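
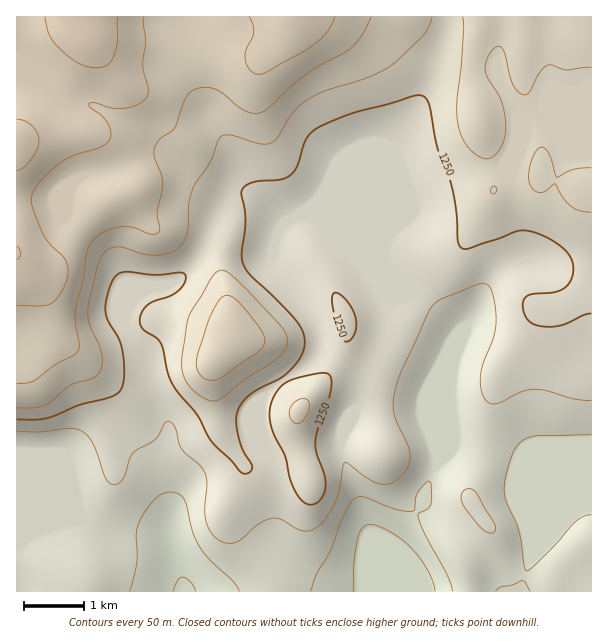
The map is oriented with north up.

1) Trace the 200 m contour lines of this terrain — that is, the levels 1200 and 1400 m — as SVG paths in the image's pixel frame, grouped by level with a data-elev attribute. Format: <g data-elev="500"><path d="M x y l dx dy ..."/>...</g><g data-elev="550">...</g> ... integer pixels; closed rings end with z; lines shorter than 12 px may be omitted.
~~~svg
<g data-elev="1200"><path d="M489 533l3 0 3-2 0-4-1-5-18-30-5-3-6 1-3 2-1 5 3 9 15 20z"/><path d="M17 431l24 1 28-4 12 3 6 4 6 9 14 36 3 3 4 2 5-2 4-4 6-20 4-6 22-13 10-17 5-1 6 7 6 20 18 16 5 9 2 11-2 28 4 16 4 6 6 5 6 3 6 0 9-3 20-17 12-5 9 1 21 12 7 0 8-4 10-11 8-13 5-15 3-23 2-3 23 17 12 5 12-1 10-8 6-9 2-10-2-10-11-24-4-12 1-15 6-20 32-69 9-7 33-13 9-3 6 3 4 8 3 15 0 12-1 12-12 30-2 12 0 15 5 11 5 3 6 0 25-13 14-2 12 2 25 8 18 2"/></g><g data-elev="1400"><path d="M17 305l24 1 9-2 7-6 8-12 3-13-1-10-4-6-15-15-6-9-10-26 0-12 9-15 19-17 14-8 27-8 9-7 1-8-3-9-6-7-12-9-1-3 4-2 17 6 13 0 14-3 9-7 2-9-5-24 3-23-3-18 1-7"/><path d="M249 17l3 6 2 9-2 6-6 12-1 10 6 11 7 3 9-2 48-28 12-12 8-15"/></g>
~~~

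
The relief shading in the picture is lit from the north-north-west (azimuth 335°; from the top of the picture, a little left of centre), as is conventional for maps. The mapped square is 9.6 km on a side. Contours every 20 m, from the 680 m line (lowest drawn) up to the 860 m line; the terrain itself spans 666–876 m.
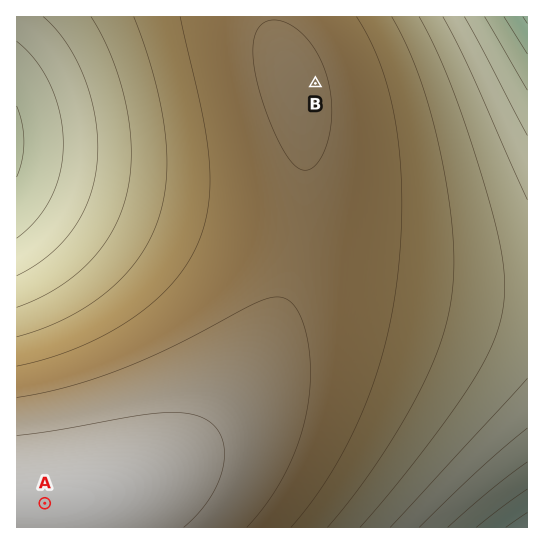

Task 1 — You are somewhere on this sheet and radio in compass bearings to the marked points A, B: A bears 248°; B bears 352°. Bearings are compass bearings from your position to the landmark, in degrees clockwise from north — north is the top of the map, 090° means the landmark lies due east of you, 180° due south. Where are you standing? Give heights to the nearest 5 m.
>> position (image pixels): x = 357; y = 377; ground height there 825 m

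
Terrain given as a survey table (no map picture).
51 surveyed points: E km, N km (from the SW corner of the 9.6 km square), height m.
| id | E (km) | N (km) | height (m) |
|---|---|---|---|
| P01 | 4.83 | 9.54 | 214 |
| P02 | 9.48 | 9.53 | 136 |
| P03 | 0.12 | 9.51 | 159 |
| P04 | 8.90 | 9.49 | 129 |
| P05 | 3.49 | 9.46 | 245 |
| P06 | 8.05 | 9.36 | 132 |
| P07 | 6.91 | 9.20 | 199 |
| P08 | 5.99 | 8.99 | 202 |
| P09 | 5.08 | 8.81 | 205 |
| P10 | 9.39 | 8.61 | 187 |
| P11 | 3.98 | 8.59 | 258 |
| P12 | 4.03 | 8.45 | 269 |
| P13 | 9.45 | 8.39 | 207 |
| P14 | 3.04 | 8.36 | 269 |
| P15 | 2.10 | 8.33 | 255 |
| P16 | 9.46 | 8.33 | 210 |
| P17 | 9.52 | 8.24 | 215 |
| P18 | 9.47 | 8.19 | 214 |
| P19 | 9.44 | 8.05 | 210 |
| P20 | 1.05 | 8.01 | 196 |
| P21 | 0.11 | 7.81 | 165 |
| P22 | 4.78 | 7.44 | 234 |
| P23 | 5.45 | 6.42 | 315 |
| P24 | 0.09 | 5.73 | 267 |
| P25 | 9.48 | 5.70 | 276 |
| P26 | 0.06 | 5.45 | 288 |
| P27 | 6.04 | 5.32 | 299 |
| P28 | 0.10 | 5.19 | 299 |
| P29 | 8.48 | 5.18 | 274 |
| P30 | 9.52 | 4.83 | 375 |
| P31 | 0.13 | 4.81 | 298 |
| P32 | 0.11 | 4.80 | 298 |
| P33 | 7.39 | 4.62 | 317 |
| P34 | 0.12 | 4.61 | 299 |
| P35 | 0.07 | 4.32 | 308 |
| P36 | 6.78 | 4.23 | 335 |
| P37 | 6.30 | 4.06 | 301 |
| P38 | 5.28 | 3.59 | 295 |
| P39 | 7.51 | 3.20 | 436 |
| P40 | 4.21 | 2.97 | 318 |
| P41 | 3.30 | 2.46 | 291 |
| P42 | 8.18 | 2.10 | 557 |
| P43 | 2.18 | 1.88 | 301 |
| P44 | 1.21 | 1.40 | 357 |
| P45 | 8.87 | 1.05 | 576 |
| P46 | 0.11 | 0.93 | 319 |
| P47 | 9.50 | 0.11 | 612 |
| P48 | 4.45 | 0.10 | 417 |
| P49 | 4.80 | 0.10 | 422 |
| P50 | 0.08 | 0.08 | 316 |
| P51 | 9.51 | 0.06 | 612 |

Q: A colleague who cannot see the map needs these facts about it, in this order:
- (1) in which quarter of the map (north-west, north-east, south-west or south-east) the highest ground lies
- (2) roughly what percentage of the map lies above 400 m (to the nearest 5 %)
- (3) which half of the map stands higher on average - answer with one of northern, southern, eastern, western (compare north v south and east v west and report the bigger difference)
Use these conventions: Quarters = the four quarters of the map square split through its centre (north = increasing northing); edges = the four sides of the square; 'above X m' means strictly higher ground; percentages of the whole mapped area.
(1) The highest point lies in the south-east quarter of the map.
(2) Roughly 20 % of the ground is higher than 400 m.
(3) The southern half stands higher on average than the northern half.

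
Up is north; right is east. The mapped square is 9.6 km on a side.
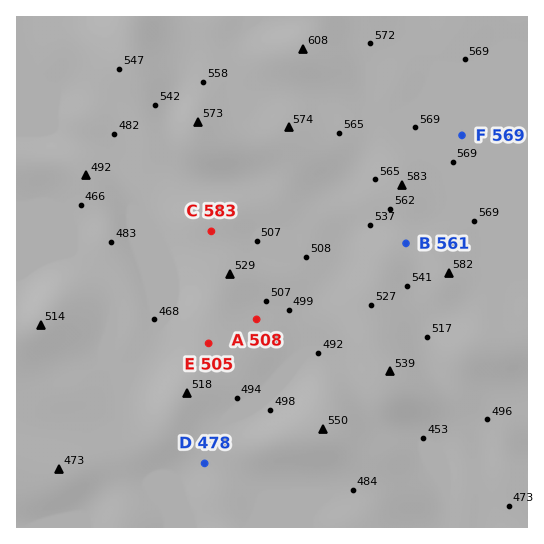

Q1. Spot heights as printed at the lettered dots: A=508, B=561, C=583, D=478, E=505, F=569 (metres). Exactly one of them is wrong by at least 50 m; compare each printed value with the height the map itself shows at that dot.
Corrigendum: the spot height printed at C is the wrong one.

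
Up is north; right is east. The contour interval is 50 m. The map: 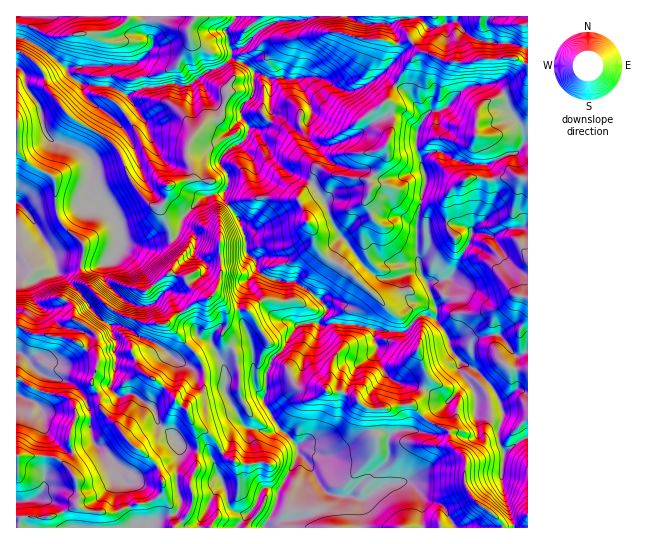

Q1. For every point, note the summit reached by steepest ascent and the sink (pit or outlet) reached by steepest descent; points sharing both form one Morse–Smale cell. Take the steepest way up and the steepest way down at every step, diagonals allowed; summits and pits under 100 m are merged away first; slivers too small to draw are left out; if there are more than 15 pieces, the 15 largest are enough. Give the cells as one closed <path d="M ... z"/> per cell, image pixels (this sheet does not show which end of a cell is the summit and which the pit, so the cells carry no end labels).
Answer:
<path d="M413 16l-176 0-12 14 7 25-9 10-17 7-19 13-21-1-7 3-13 0-17 8-18-8-24-2-10-4-8-6-6-10-16-13-22-13-8-2-1 113 11 13 22 10 6 6 1 31 5 13 23 22-3 16 17 4 8-2 7-8 8-14 9 4 21 2 22-7 6-7 5-18 18-18 23-6 3-5 0-11-8-10 1-8 9-9 9-4 6-5 5-11 7 3 11 16 3 10 10 10 26 13 8 6 10 16 11 28 34 42 11 7 12 0 10-4 1 16 7 9 24 5 1 16 11 13 5 17 10 12 13 6 14 14 11 19 3 17-4 8 0 15 6 10 23-15 0-295-5 1 0-13-15-21-3-14-11-11-21 1-8 3-12 10-6 9-8 4-8 0-6 6-20-26-11-6-13-11 11-11 5-10 0-14-8-14 10-6 11 0z"/><path d="M425 315l-6 1-16 16-22-1-20-6-23-2-12 2-9-2-16 1-6 5-12 21-10 7-8 21 2 12-3 5 0 8 15 24 18 19 2 8-20 36-6 21-9 15 1 2 263-1 0-89-7 2-16 12-2-2-4-8 0-15 4-8 0-8-10-22-18-20-13-6-6-6-5-8-3-12-4-7-9-11z"/><path d="M94 312l-10 13 13 12 0 19-27-17-35-4-14-8-5 0 0 24 9 5 4 7 12 11-2 13-8 13-15-5 0 132 221 1 16-19 10-21 4-1 11 4 2-2 17-31 0-12-16-17-7 3-9 0-23-7-10 9-4 13-15 13-4-7-26-5-10-13-14-10-6-18-22-14-13 3-7-7 5-26 0-22-4-7-1-9-8-4z"/><path d="M223 192l-21 5-18 18-7 20-7 6-19 6-21-2-9-4-8 14-7 8-8 2-16-4 1 20 14 16-18 10-4 4-2 7 12 6 9-12 12 11 17 4 12 8 18 6 22 19 19 9 27-5 4 7 0 23 16 29 6 5 27 4 6-3-16-26 0-8 3-5 0-19 6-14 10-7 12-21 6-5 17 0 9-13 0-4-16-15-14-9-23-3-12-5-5-5-1-9-9-8-2-16-4-14-17-24z"/><path d="M251 128l-12 16-9 4-9 9-1 8 8 10 0 11-4 7 0 6 17 24 4 14 2 16 9 8 1 9 5 5 12 5 20 1 25 18 8 8 0 4-8 11 2 3 17-2 23 2 20 6 22 1 16-16 6-1 10 4 1-12-2-3-20-3-9-7-3-18-21 3-11-7-10-10-24-32-11-28-10-16-8-6-26-13-10-10-3-10-11-16z"/><path d="M235 16l-218 0-1 21 9 2 22 13 16 13 6 10 8 6 10 4 24 2 18 8 17-8 13 0 7-3 21 1 19-13 17-7 9-10-7-25 8-8z"/><path d="M417 16l-7 3-11 0-10 6 8 14 0 14-5 10-11 11 13 11 9 4 22 28 6-6 8 0 8-4 6-9 12-10 8-3 21-1 11 11 3 14 11 13 4 8 1 12 2 1 2-2 0-92-18-6-17 0-19-4-7-4-12-14-24 7-4-1z"/><path d="M119 325l-8 1 5 15 0 22-5 26 7 7 13-3 22 14 6 18 14 10 10 13 26 5 4 7 10-8 6-7 3-11 11-9-19-35 0-23-3-3-4 0-16 5-7 0-19-9-22-19-12-4z"/><path d="M17 151l-1 116 15 14 4 0 8-5 10-1 3-4-2-15 27 5 3-8 0-8-23-22-4-8-2-36-6-6-22-10z"/><path d="M65 257l-10 0 1 14-3 4-10 1-12 7-2 6 6 13 11 7 13 16 12 4 10 0 3-4-10-6-1-5 6-7 18-12-14-14-2-19z"/><path d="M17 268l-1 58 19 9 35 4 27 17 0-19-12-12-4 4-10 0-12-4-13-16-11-7-6-13 0-4 4-3z"/><path d="M527 16l-110 1 14 11 24-7 12 14 7 4 19 4 17 0 17 5z"/><path d="M267 487l-6 3-5 15-19 21 1 2 26-1 9-16 6-18-2-4z"/><path d="M18 352l-2 1 0 41 15 6 8-13 2-13-12-11-4-7z"/>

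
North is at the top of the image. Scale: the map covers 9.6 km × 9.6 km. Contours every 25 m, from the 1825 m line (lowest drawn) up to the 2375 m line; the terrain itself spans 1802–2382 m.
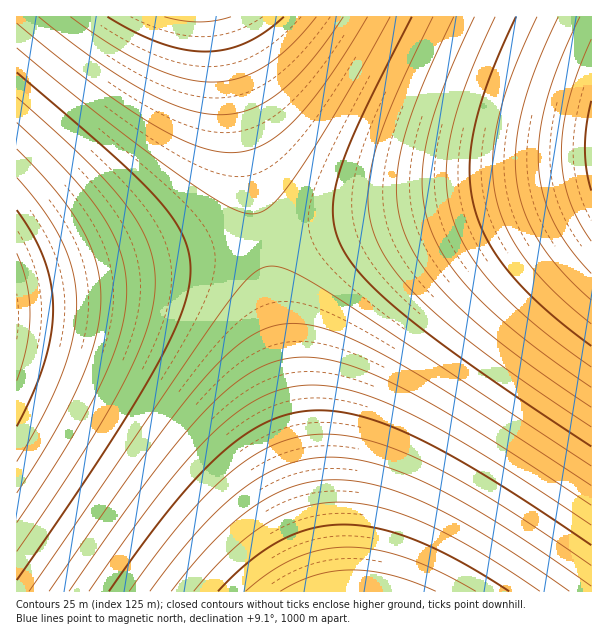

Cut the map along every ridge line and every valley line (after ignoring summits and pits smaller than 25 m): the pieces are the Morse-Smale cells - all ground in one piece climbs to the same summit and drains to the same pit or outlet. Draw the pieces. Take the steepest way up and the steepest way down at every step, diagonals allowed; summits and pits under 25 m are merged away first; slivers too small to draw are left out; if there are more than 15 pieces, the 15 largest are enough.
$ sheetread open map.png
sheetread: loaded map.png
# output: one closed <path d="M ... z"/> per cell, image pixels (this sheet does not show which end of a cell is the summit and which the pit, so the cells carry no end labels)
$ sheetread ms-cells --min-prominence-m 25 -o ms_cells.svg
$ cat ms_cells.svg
<path d="M591 175l-329 65 63 326 7 26 260-1z"/><path d="M261 241l-183 35-60 12-2 2 1 302 314-1z"/><path d="M591 16l-373 0 42 221 3 3 6 0 322-65z"/><path d="M216 16l-200 1 1 272 245-49-42-216z"/>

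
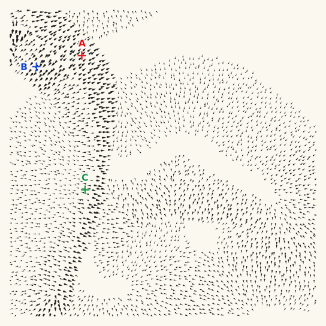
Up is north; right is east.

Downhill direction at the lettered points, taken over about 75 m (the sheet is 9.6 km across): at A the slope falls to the NE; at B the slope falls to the SW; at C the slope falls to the W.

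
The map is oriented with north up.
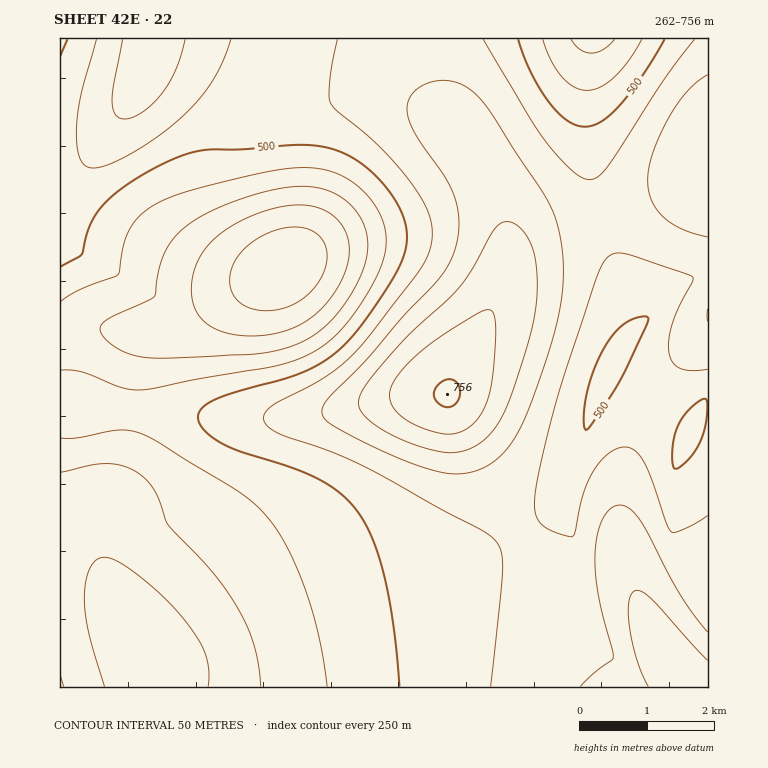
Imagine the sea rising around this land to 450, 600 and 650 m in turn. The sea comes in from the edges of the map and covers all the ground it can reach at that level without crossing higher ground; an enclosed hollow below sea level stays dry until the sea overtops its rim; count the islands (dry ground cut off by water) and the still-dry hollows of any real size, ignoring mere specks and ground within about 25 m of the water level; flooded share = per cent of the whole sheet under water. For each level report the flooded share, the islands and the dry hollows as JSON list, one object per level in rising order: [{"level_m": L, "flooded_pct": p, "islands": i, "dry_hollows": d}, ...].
[{"level_m": 450, "flooded_pct": 26, "islands": 0, "dry_hollows": 0}, {"level_m": 600, "flooded_pct": 82, "islands": 1, "dry_hollows": 0}, {"level_m": 650, "flooded_pct": 93, "islands": 1, "dry_hollows": 0}]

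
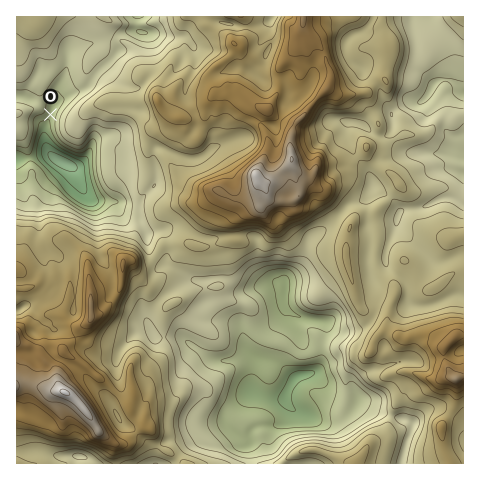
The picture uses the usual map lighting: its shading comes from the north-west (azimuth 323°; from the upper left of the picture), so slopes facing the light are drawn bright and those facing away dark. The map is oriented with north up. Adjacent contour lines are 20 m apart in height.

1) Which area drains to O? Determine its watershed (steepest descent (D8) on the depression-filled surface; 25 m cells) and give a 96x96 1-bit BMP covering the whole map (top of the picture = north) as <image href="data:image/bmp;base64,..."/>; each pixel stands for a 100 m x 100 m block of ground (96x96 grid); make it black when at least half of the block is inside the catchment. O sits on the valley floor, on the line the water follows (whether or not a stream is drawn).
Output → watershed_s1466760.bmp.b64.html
<image width="96" height="96" href="data:image/bmp;base64,Qk2+BAAAAAAAAD4AAAAoAAAAYAAAAGAAAAABAAEAAAAAAIAEAAATCwAAEwsAAAIAAAAAAAAA////AAAAAAAAAAAAAAAAAAAAAAAAAAAAAAAAAAAAAAAAAAAAAAAAAAAAAAAAAAAAAAAAAAAAAAAAAAAAAAAAAAAAAAAAAAAAAAAAAAAAAAAAAAAAAAAAAAAAAAAAAAAAAAAAAAAAAAAAAAAAAAAAAAAAAAAAAAAAAAAAAAAAAAAAAAAAAAAAAAAAAAAAAAAAAAAAAAAAAAAAAAAAAAAAAAAAAAAAAAAAAAAAAAAAAAAAAAAAAAAAAAAAAAAAAAAAAAAAAAAAAAAAAAAAAAAAAAAAAAAAAAAAAAAAAAAAAAAAAAAAAAAAAAAAAAAAAAAAAAAAAAAAAAAAAAAAAAAAAAAAAAAAAAAAAAAAAAAAAAAAAAAAAAAAAAAAAAAAAAAAAAAAAAAAAAAAAAAAAAAAAAAAAAAAAAAAAAAAAAAAAAAAAAAAAAAAAAAAAAAAAAAAAAAAAAAAAAAAAAAAAAAAAAAAAAAAAAAAAAAAAAAAAAAAAAAAAAAAAAAAAAAAAAAAAAAAAAAAAAAAAAAAAAAAAAAAAAAAAAAAAAAAAAAAAAAAAAAAAAAAAAAAAAAAAAAAAAAAAAAAAAAAAAAAAAAAAAAAAAAAAAAAAAAAAAAAAAAAAAAAAAAAAAAAAAAAAAAAAAAAAAAAAAAAAAAAAAAAAAAAAAAAAAAAAAAAAAAAAAAAAAAAAAAAAAAAAAAAAAAAAAAAAAAAAAAAAAAAAAAAAAAAAAAAAAAAAAAAAAAAAAAAAAAAAAAAAAAAAAAAAAAAAAAAAAAAAAAAAAAAAAAAAAAAAAAAAAAAAAAAAAAAAAAAAAAAAAAAAAAAAAAAAAAAAAAAAAAAAAAAAAAAAAAAAAAAAAAAAAAAAAAAAAAAAAAAAAAAAAAAAAAAAAAAAAAAAAAAAAAAAAAAAAAAAAAAAAAAAAAAAAAAAAAAAAAAAAAAAAAAAAAAAAAAAAAAAAAAAAAAAAAAAAAAAAAAAAAAAAAAAAAAAAAAAAAAAAAAAAAAAAAAAAAAAAAAAAAAAAAAAAAAAAAAAAAAAAAAAAAAAAAAAAAAAAAAAAAAAAAAAAAAAAAAAAAAAAAAAAAAAAAAAAAAAAAAAAAAAAAAAAAAAAAAAAAAAAAAAAAAAAAAAAAAAAAAAAAAAAAAAAAAAAAAAAAAAAAAAAAAAAAAAAAAAAAAAAAAAAAAAAAAAAAAAAAAPAAAAAAAAAAAAAAD/gAAAAAAAAAAAAAH/wAAAAAAAAAAAAAH/8AAAAAAAAAAAAAH///8AAAAAAAAAAAH///8AAAAAAAAAAAH///+AAAAAAAAAAAH///8AAAAAAAAAAAf///8AAAAAAAAAAA////wAAAAAAAAAAB////gAAAAAAAAAAB////AAAAAAAAAAAB////AAAAAAAAAAAB////AAAAAAAAAAAB///+AAAAAAAAAAAB///+AAAAAAAAAAAB///4AAAAAAAAAAAB///AAAAAAAAAAAAA///AAAAAAAAAAAAAf//AAAAAAAAAAAAAP//AAAAAAAAAAAAAP/+AAAAAAAAAAAAA="/>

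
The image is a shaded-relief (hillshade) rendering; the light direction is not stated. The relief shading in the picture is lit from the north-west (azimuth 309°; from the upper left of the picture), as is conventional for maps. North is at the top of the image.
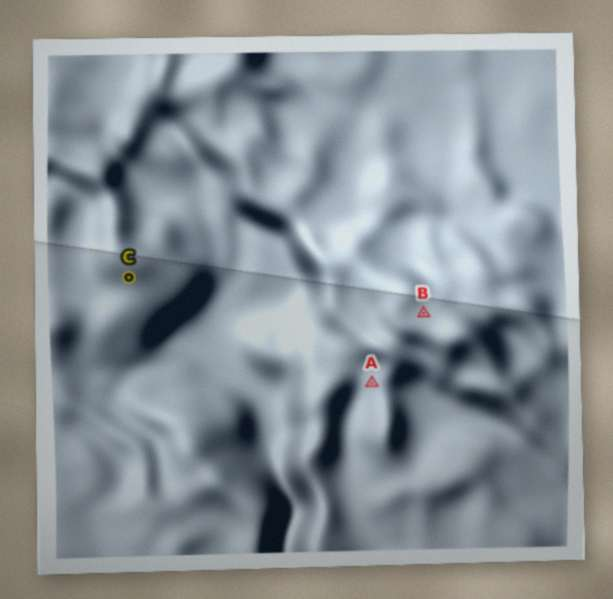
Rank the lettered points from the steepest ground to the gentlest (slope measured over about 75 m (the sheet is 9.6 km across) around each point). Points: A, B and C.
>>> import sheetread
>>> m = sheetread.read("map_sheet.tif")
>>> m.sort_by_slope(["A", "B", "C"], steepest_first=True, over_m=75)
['A', 'C', 'B']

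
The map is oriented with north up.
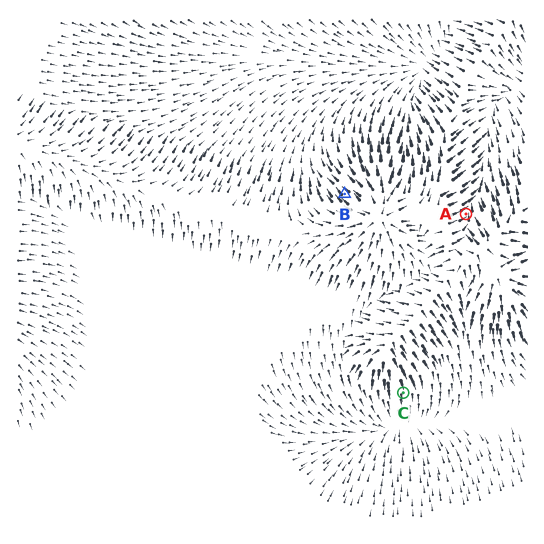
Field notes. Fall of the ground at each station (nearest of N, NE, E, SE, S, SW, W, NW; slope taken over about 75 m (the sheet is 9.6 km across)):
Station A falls NE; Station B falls NW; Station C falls S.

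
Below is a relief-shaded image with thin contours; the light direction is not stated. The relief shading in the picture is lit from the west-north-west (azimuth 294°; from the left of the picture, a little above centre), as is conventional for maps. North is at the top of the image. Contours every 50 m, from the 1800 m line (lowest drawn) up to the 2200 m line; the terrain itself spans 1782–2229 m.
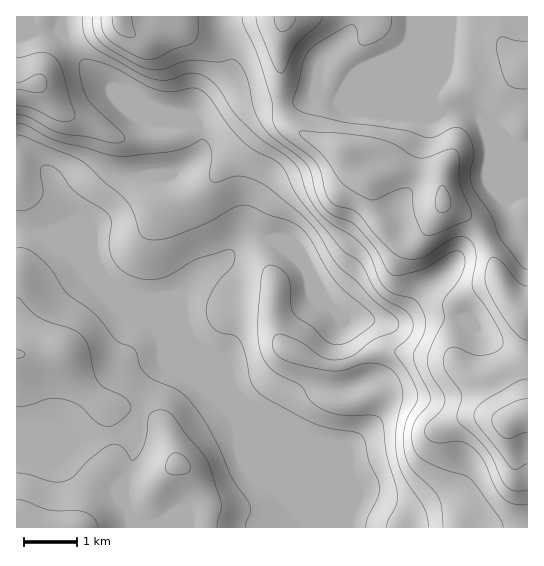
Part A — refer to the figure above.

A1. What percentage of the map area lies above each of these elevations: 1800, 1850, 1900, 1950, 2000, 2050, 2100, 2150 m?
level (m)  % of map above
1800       85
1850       69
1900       52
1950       44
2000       38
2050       32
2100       16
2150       6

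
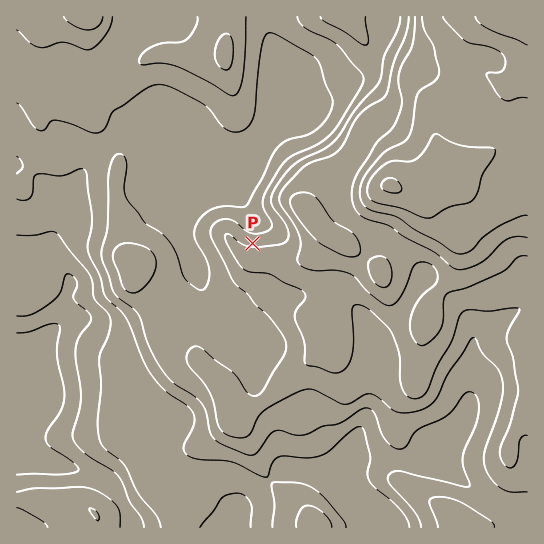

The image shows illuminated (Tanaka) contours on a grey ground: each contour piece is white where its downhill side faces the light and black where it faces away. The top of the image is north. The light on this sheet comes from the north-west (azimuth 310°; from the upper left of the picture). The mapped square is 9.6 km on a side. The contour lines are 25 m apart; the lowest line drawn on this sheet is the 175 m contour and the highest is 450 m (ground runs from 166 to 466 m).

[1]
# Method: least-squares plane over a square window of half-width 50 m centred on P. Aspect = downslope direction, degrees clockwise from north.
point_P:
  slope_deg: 6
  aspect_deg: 6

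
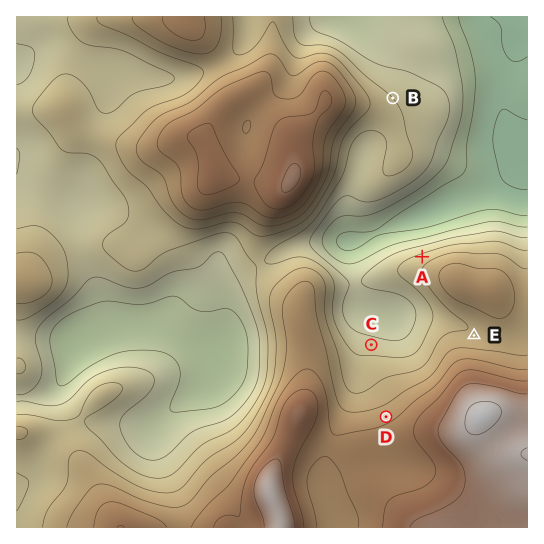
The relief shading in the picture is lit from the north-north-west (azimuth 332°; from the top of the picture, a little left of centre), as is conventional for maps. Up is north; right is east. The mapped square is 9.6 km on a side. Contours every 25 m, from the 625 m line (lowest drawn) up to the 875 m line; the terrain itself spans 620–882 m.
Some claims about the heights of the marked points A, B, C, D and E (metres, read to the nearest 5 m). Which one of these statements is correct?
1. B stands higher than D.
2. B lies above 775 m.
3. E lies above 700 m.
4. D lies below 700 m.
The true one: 3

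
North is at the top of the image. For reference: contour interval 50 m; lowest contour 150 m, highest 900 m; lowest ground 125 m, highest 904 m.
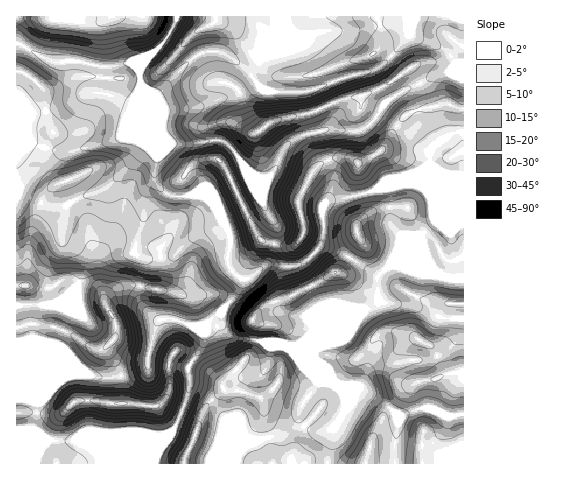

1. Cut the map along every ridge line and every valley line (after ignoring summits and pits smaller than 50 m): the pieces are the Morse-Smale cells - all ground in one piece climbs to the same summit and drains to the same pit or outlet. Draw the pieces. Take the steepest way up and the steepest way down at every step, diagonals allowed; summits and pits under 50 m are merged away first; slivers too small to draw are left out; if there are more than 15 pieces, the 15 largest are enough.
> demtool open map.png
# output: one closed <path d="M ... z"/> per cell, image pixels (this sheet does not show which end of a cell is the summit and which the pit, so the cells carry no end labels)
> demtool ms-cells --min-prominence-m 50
<path d="M17 43l0 149 30 13 19 1 15-9 22-7 20-18 21-25-2-9 1-18 13 32 1 9-3 19-8 14-3 28-8 23 0 8 9 7 0 11-4 17 1 12 6 11 10 8 18 0 18 7 14-2 12-10 16-19 8-17 8-1 16-13 7-15 2-22-14-25-10-28-10-9-8-14-12-10-8-1-22 4-14 0-7-1-7-6-24-57 0-12 5-10-37 9-34-7-15 3-10-3z"/><path d="M463 186l-41 1 6 5 3 7 1 12 4 10-44 43-12 9-2 4 0 22-6 6-59 26-15 14-14 1 11 8 13 18 14 6-8-1 3 4 0 3-17 26 1 11 6 7 8 3 8 0 9-3 6-7 8-15-1-8-5-8-17-11 18 7 15 1 23 13 21 16 20-8 11 0 16 8 17-3z"/><path d="M463 66l-14 6-12 2-44 22-11 10-9 16-12 8-12 2-22-3-34 11-10 10-8 19-8 9-7 0-8-4 10 28 14 25-2 22-8 17 34-2 19-16 5-16-1-25 6-7 33-6 15-5 27-6 13 1 3 2 44 0z"/><path d="M143 120l-1 18 2 9-7 10-31 31-25 9-15 9-3 33 17 16 2 5-1 16-3 10-18 16-24 5-4 13 0 20-16 38 1 18 54-22 41 4 18-4 18-7 0-10 7-29 6-8-9-4-10-12-2-16 4-17 0-11-9-7 1-12 7-19 1-23 3-9 7-10 3-19-1-9z"/><path d="M175 319l-17 2-10 36 0 10-4 3-32 8-41-4-54 22-1 67 138 1 1-8 8-18 13-12 9-22 5-19-1-18 13-19 4-19 0-5-13 2z"/><path d="M410 34l-31 33-46 14-22 10-40 1-9-4-7-6-21 13-16 4-18 8-35 3-13-18-9-3 19 44 9 10 21 1 22-4 8 1 12 10 8 14 9 9 9 4 7 0 8-9 8-19 10-10 34-11 22 3 12-2 12-8 9-16 11-10 44-22 12-2 15-6-1-2-7 0-12-15-25-10z"/><path d="M463 16l-184 0 3 23-8 10-10 3-18 13-5 0-20-13-18 0-10 6-35 36-3 1 8 14 5 1 32-3 18-8 16-4 21-13 7 6 9 4 40-1 22-10 46-14 31-33 9 5 25 10 12 15 7 0z"/><path d="M221 312l-15 13-4 23-13 19 1 18-5 19-9 22-13 12-5 9-3 9 0 8 81 0 4-12 11-10 15-5 17-1 7-5 7-8 1-10 5-10 14-19-3-8-11-9-15-20-10-4-36-4-13-5-6-7z"/><path d="M411 183l-13 1-36 10-35 8-4 5 1 25-5 14 17 4 40 25 3 0 57-54-4-10 0-9-4-10-4-4z"/><path d="M176 16l-159 0-1 26 37 20 21-2 23 6 19 0 27-7 11-7 15-17 8-16z"/><path d="M325 247l-5 0-20 17-31 0-16 12 15 11 9 21 4 4 25 5 5 6 2 8 49-20 10-6 6-6 0-24-28-17z"/><path d="M278 16l-100 0-15 27-21 20-2 5 2 19 16 7 35-36 10-6 13-1 8 2 17 12 10-2 13-11 10-3 7-7 1-11z"/><path d="M17 189l-1 116 39-1 23-18 4-16-2-15-17-16 3-32-14-1-12-3-20-9z"/><path d="M333 382l-2 1 12 10 3 13-13 24-5 33 67 1-1-16 5-25-3-9-17-14-14-8-12-6-12 0z"/><path d="M255 276l-13 3-4 13-17 20 3 17 12 9 16 1 12 4 14 0 16 3 10-4 8-10 0-6-4-7-27-7-4-4-9-21z"/>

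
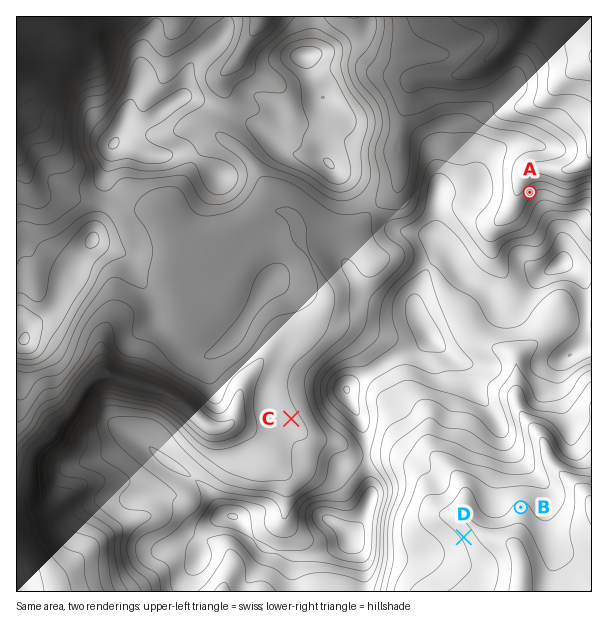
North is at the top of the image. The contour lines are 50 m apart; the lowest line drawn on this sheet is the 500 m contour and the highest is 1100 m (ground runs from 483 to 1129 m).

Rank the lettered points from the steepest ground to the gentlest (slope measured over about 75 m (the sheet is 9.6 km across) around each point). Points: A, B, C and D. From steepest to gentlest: A D B C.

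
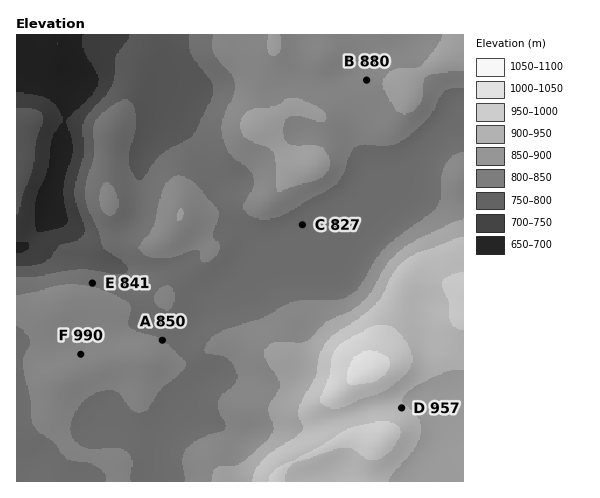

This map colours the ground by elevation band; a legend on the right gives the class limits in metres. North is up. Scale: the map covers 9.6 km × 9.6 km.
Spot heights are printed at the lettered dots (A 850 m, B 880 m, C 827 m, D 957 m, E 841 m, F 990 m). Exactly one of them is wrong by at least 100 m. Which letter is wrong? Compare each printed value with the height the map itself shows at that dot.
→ F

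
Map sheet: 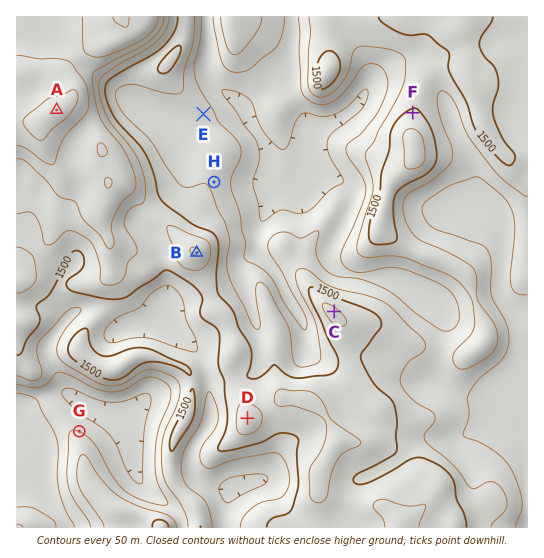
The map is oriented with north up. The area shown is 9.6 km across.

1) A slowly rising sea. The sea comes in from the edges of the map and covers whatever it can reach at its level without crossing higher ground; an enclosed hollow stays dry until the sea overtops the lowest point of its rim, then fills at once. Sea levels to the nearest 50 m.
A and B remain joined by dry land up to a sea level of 1550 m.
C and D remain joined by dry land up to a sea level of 1500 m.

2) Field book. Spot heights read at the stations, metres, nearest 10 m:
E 1420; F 1510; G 1400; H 1440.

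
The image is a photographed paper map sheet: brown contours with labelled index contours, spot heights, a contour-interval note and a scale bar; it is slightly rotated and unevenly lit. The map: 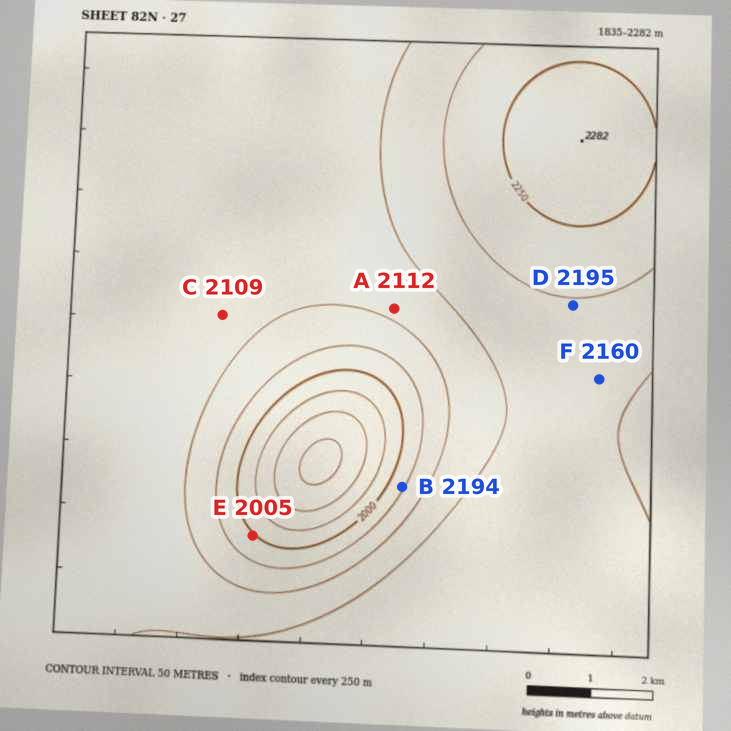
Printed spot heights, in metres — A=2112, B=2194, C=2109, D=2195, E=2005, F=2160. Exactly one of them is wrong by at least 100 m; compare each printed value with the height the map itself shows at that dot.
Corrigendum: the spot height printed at B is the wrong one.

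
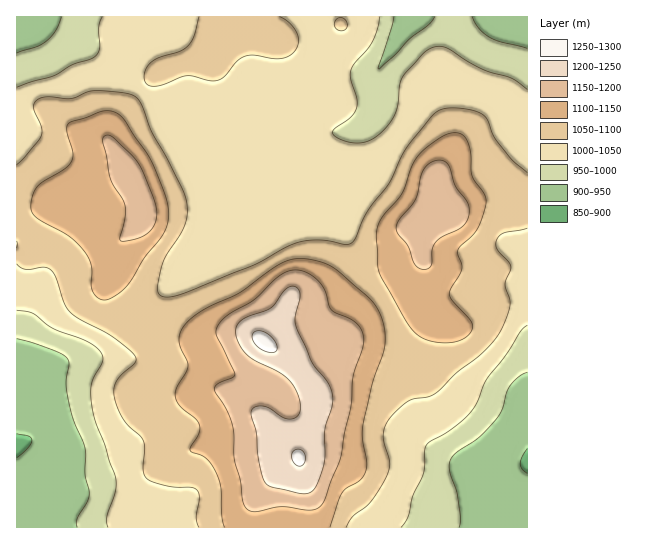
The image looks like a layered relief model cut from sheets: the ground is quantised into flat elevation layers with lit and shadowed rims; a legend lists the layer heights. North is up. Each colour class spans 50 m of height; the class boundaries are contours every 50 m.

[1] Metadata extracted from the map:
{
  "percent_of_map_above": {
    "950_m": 91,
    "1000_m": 82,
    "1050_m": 50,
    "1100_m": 27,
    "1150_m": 13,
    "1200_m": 4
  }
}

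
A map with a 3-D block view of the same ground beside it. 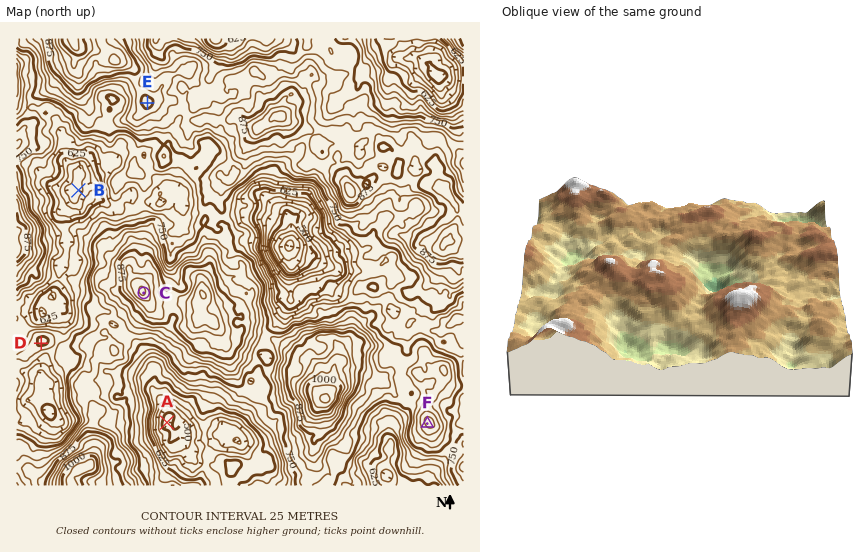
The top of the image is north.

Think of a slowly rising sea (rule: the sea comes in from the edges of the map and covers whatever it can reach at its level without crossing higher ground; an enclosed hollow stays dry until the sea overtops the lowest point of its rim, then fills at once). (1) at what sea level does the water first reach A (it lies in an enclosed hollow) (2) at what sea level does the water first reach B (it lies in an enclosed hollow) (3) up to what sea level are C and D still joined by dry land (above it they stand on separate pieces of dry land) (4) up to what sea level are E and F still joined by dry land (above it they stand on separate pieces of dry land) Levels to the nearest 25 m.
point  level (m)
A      600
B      675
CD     725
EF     750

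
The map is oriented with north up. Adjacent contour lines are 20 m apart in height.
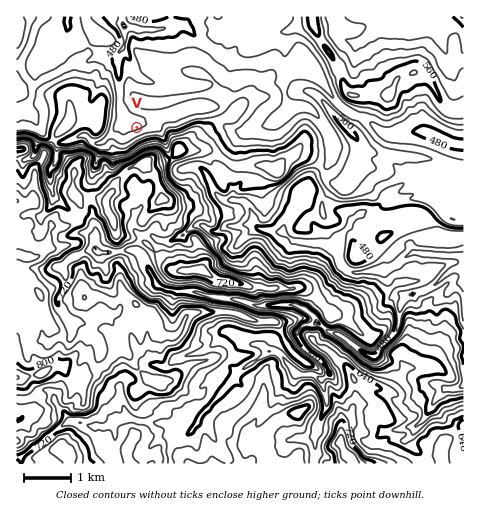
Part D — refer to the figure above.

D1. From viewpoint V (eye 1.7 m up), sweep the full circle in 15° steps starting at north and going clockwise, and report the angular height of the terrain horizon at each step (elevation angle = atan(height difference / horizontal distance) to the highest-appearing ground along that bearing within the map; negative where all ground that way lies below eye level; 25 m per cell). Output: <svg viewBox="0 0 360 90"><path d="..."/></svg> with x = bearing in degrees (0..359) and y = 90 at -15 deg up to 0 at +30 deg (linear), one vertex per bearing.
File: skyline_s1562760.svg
<svg viewBox="0 0 360 90"><path d="M0 54l15-1 15 1 15 1 15 3 15-1 15-5 15-7 15-3 15-8 15-11 15-3 15 4 15 6 15 9 15 3 15-1 15 7 15 1 15 0 15 1 15 3 15 5 15-1"/></svg>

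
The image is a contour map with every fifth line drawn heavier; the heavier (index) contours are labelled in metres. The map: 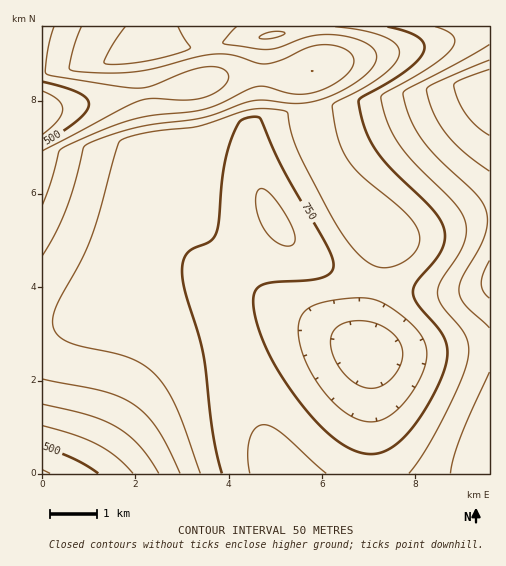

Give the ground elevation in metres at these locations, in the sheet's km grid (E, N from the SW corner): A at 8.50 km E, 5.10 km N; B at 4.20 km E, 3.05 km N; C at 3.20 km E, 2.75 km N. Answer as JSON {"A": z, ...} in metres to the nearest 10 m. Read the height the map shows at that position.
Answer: {"A": 740, "B": 760, "C": 740}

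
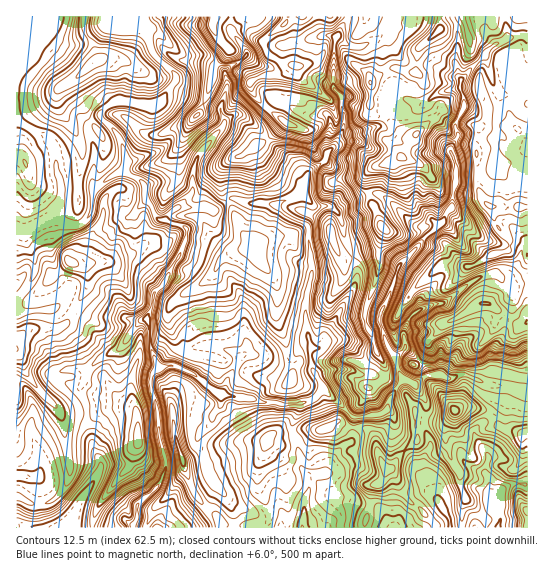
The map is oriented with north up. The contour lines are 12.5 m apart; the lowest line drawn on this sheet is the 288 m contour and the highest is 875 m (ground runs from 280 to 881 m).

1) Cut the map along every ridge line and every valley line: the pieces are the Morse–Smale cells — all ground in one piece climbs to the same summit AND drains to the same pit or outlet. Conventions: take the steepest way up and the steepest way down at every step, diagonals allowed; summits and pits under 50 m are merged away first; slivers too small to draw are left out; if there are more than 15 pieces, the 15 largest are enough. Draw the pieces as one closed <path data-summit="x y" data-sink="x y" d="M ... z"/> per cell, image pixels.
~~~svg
<path data-summit="439 30" data-sink="133 526" d="M527 16l-178 0-13 21-3 20 0 30 8 10 3 29-5 13-10 13 2-3-3-6 3-22-3-6-18 1-32-16-5 1-19 19-5 0-8-5-7 0-10 7-4-13 7-19-2-19 22-16-2-6-13-18 19-10 3-5-113 1 12 37 22 20 1 7-19 23-12 1-18-4-10 0-11 6-7 10-11 8 0 8 7 17 0 37 16-11 14-5 19 14 1 13 13 21 24 6 5 4 0 8-7 18-16 28-9 10-3 14-5 11 4 16 0 13 8 19-7 8-1 15 6 18 2 27 6 24 0 12-5 13-23 22 0 13-4 7 1 3 365-1 1-10-9-22-2-17-6-6-10-4-8-7-7 2-21 15-1 19-4-15-8-13 0-11 7-12-8-23 4-18-12-20 15-10 11 0 6 4 19-4 20 9 25 3 17 4z"/><path data-summit="70 262" data-sink="133 526" d="M125 171l-14 5-18 14-1 19-9 14-12 2-20-6-24 12-11-1 0 245 21 2 2 2 0 28 4 16 3 5 23-1 10-24 16-22 6-15-14-39 0-21-7-15 5-18 14-14 20-10 16-22 7-7 5-1 5-12 1-12 14-16 2-8 11-16 7-18 0-8-5-4-21-5-6-5-4-10-6-7-1-13z"/><path data-summit="93 63" data-sink="133 526" d="M141 16l-125 1 0 102 33 20 4 7 3 24 6 17 29-2 4 2 0-37-7-17 0-8 11-8 7-10 11-6 10 0 18 4 12-1 19-23-1-7-22-20z"/><path data-summit="138 438" data-sink="133 526" d="M146 320l-4 0-7 7-16 22-20 10-14 14-5 18 7 15 0 21 14 39-6 15-16 22-9 25 63 0 4-10 0-13 16-14 11-17 1-16-6-24-2-27-6-18 1-15 7-8-8-19-2-21z"/><path data-summit="302 17" data-sink="133 526" d="M347 16l-92 0-4 5-16 7-3 5 13 16 2 6-22 16 2 19-7 19 4 13 10-7 7 0 8 5 5 0 19-19 5-1 32 16 17-1 4 6-3 22 3 6 8-10 5-13-3-29-8-10 0-30 3-20 11-16z"/><path data-summit="454 410" data-sink="133 526" d="M466 375l-7 0-8 4-10-4-11 0-15 10 12 20-4 18 8 23-7 12 0 11 8 13 5 15 0-19 21-15 7-2 8 7 10 4 6 6 2 17 3 6 9-13 8-4 17-1 0-90-10-5-32-4z"/><path data-summit="527 511" data-sink="133 526" d="M527 484l-16 0-8 4-7 9-1 8 5 12-1 11 29-1z"/><path data-summit="439 30" data-sink="133 526" d="M26 476l-10 1 0 50 29 1-6-21 0-28z"/>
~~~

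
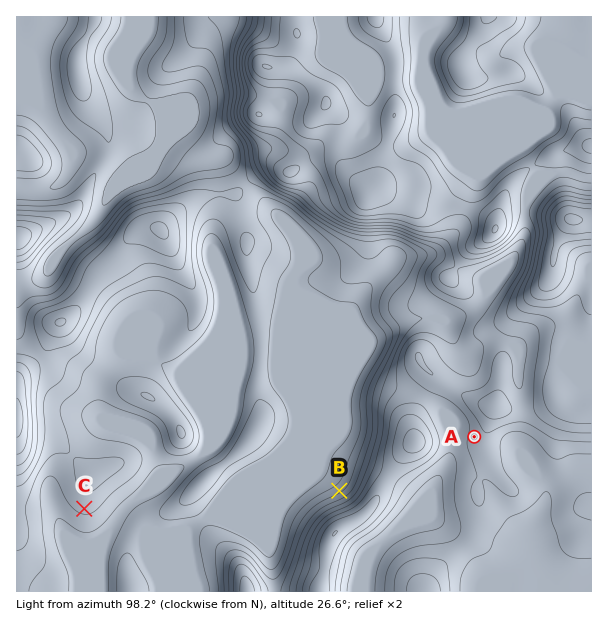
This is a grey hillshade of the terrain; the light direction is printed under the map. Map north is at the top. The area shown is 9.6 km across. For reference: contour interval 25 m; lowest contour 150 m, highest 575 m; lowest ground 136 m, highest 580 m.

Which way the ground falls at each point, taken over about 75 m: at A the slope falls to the W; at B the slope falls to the NW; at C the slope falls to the S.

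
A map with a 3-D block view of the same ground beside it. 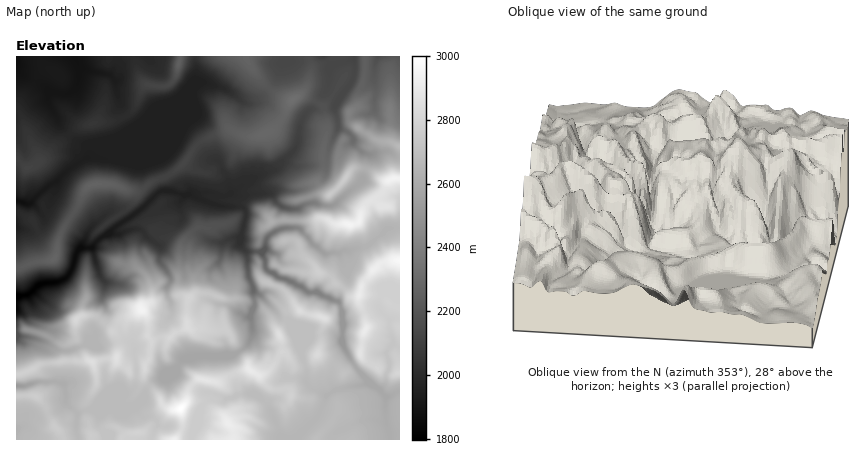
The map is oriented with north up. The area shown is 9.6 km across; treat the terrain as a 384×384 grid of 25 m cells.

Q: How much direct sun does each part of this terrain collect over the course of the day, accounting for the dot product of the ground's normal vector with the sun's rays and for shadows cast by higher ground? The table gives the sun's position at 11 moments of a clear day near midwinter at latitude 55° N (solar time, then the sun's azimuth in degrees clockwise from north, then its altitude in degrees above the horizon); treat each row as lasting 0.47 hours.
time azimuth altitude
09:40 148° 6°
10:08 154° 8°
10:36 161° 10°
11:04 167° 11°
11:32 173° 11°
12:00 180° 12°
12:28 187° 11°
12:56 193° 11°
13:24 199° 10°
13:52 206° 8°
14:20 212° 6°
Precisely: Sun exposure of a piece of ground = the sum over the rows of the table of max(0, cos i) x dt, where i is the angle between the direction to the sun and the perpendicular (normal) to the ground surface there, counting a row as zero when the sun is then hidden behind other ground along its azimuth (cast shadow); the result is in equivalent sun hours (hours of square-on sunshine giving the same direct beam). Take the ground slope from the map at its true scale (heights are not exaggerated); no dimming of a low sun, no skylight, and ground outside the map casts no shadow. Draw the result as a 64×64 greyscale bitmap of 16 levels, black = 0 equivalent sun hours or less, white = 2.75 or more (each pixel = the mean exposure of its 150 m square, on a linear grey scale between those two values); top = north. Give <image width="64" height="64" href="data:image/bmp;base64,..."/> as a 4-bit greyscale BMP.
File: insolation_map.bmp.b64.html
<image width="64" height="64" href="data:image/bmp;base64,Qk12CAAAAAAAAHYAAAAoAAAAQAAAAEAAAAABAAQAAAAAAAAIAAATCwAAEwsAABAAAAAAAAAAAAAAABEREQAiIiIAMzMzAERERABVVVUAZmZmAHd3dwCIiIgAmZmZAKqqqgC7u7sAzMzMAN3d3QDu7u4A////ADREVnYzVlRFM2iHQgAEVCIREkRVNFVVVDJFRDREREREM0VphDNEEFdyESNBAAN1IQJoZ2NYdnZlQiVlQzRERFV1VDQwJEQhIxAAACIQBXVCNoYhFZY1d2ZUM1ZlQzNEVVVUUwE0MxIQAAAABGi+lUREQRJlETZ3dmVDRWZVVVRVVVZ0EQFBFDIiERJIz/+nREMQERJEV5h2ZlRFVUVVRFV3ioQyFGhkREREMjdhE6pjEAABIzR4aoh3ZERERERERd3cZEQzNIVURFZUVhAAJVQQAAAAFGRIqXdjMzRFVUMjREI1VUQzilVVRWRiAAABIjIhAAFJ3IRSETUhIzRDFmIAAAEiREM6hVVlZzAAAAV639dEV72EQiMkZ3UxABBZuXEAABRUQ0dph5maEAAABO/IVXjP+kEAE0ZmabuVJ/zv/9uYmZh2h2iq2opQAAABIAAVrP+qpzRmZ2ZnmVGf+78Dioirqqu3af6FWGEAAAAAAAAnpAFpiJh5l2UjGf+oEgACet///8eouSNTdDIAAAAAAAAAABeJU3zZYwBP1RMyAAAAASIjEUZVIzFUlAAAAAAAAAAAFJcjacliAJ1BAlQAAAAAAAAAAAI0M1eVIQAAAAAAAAACYxQyNCECdVVUMgAAAAAAAAAAADRUaHulIQA0MzAAACVBJCAEMAVCZnczAAAAABVAAANDRXlXesq+/qd5QAAAKYM0MQIzBEeXZmcyAAAAFzEAKIZlRTERj/2ImrcQAAAmIkQzM1cmaLhmeDIAAABapiNSNod1YgAEhVVEUgAAAVETRENbthIRaGZ2EAAAAFm8qVA3neuFIAIzIzIxAAACEANXrv/EJDMBNEIAAAAAAEmVABN8/nUxExEjMSEAAAQQJs/8gzMndAEkZQAAAAAAAAAAEjaGaFEjMyIxAQEAIwAlhRAAAkenIkZ3IAAAAAAAAAAiIRF4QDVVIAAWh1AQFCYwAAAAXLhUVlQAAAAAAAAAAAAAAAERp1dUe6VlIAAxZQAAAANpm6hUNHIAAAAAAAAAAAAAAAARAUQgAAAAESeBAAAASXAUVERFhBAAAAAAAAAAAAAAAAAAAAAAAACP+BAAAAKJMBNmVVWFMQAAAAAAAAAAAAAAAAAAAAAAAYQQAAAq2lEAAIy5ioZTIAAAAAAAAAAAAAAAAAAAAAACIAADeqmoIAAATe3eRWVDEAAAAAAAAAAAAAAAAAAAAAAAAUQgJBABEREkm/4BJEVAAAAAAAAAAAAAAAAAAAAAAAABAjaCAAESEhAnmgAAACEAAAAAAAAAAAAAAAAAAAAAAAAXhiAAABERAAAQAAAAIQAAAAAAAAAAAAAAAAAAAAAAAVIzAAE0MiEAAAAAAAAhAAAAAAAAAAAAAAAAAAAAABAc+WMAFpmXVBAAAAAAABEAAAAAAAAAAAAAAAAAAAABMAEjIAK5ze6nMQAAAAAAASAAAAAAAAAAAAAAAAAAAAKZEAAAKrvv//5SEAAyEAABMhAAAAAAAAAAAAAAAAAAATjEAABrzu7+/3QRAlMwAAATIQAAAAAAAAAAAAAAABAAAjQxFHjKMBAWl2VVQQAAABIyEAAAAAAAAAAAAAAAAAAiAAAAAAAAAAOa//wQACAAEkMxAAAAAAAAAAAAAAAAARAAAAAAAAAAAFvMyQABIRESVUMgAAAAAAAAAAAAAAAAAAAAAAAAAAAANzEVdTECESJHdlVFMRAAAAAAAAAAAAAAAAAAAAEQAAACVUaHdiAREjaamZdCEQAAAAAAAAAAAAAAAAAAAAEAAAAXuoiHcxERATZVMQAAEAAAAAAAEAAAAAAAAAAAATAAADzumZl3UhAAAAAAAAAAEQAAARERERAAAAAAAAAAIwAAMliImHdUIAAAAAAAAAAAEREhERIhEAAAAAAAAAACEAAAAHNGd2VCAAAAAAAAAAADQhERIyIhEAAAAAAAAAAQAAAAQBNFZVMQAAAAAAAAAABEIiIkVUQyEAAAAAAAAAAAAAARIhIzIiEAAAAAAAAAABREREVXdlQxAAAAAAAAAAAAAQMxETQzIRAAAAAAAAAAAlVmd2h3ZlMQAAAAAAAAAAATJDEQEjMiEAAAAAEREQAANniHd3iId0AAABAAEAADIRBEIREAJFUyEAAREREREAABR3d2RFZmUgABEQAAATIAAEMiEAAleIdTIREiIiIRAAADVTEAE0RDEBIRAAF2AAAAMhEhETM0V3dlMyMzMiIQAARCAAABI0QhEhEAJCAAAABBEREjMgACIiRnVEMzMiEAJSEAABESRUMRAAAxAAAAAUERETUgAAEiETeFREMzIhFDEAAAEBJGVCAAADIAAAASIiESQhABEiMyNZdUREMzNFEAAAAAFFaGVDEAAAAAABISIzMgARIiIyNViodlRERVEAAAJERERGhkEBAAAAAAARIjMyIiIiIzJEV77/x0REEAAAN4dkIQAjIRERAAAAABESNEVlQzMzIkRWrN7+dEMQAAWZiHIAAAIiIiIAAAAAEhNFVmVEMzISNEQhAD3GRDMjiqiHQQAAABIiIhAAAAESNEVVVEQyABZkQQAAGbhWd5zKmIUhEAAAESIhERAAARNERVQzNERXhmUwAAAou4et3LqYYhIhAAARIiERIQARFEREMyM0Vnh2VTEAACSIit3cqYcxIzIhEREjIREyABEkVEQzM0RVVVVVIQEiMld4mYd2ZDRUQzMzEAIzEkMQAB"/>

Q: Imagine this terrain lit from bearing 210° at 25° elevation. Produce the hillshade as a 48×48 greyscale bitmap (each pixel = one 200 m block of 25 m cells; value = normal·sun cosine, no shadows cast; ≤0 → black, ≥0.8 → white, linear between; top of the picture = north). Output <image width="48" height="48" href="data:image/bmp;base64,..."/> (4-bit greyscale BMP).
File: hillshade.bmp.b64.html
<image width="48" height="48" href="data:image/bmp;base64,Qk32BAAAAAAAAHYAAAAoAAAAMAAAADAAAAABAAQAAAAAAIAEAAATCwAAEwsAABAAAAAAAAAAAAAAABEREQAiIiIAMzMzAERERABVVVUAZmZmAHd3dwCIiIgAmZmZAKqqqgC7u7sAzMzMAN3d3QDu7u4A////AIiJuGeXaZZWd0A3h2iXZGiJmIeIh3d3iJiZlliWaHVVZmaYiIqWRXeJiIeIiHd3iZiZdGiGZlZmac7YeZlkRlaamIiIiHd3iZmqZWiHh3iIi92neYUkVEeqmJiIiHd3iau4ZnmZiIiIm4RFV2REM1mqmYh4d3d3iFZlZoiJmIiJpwEkV4mGVpy6h2eIdndnmXZEVomZmJmqkhREm8uYnOuHVWiIiHZ7y8upiamrmau6g1dnmGRp3sd2Z4mZqWjeznmqrLzcituZhomWAAE3ulZ5mJqZhW/8qxI0aJrIard4d6l0IiIkUhV5h6yXUu+meAAANFZRN3V4ebiIiJiIICZ5V6lkGPpmiAI1d3hDaGaJipmr3dzKIVioR4ZCLMh4iHuqh6t4m5iamIm+7bvGNIq1SIZTfLqIiblTN7uJu5malme8qYlgJauCaJmGiql3igAABJqapoq9lmaIZ3YgF8s0m821WqdWiQAAA0NCAorNhmeHZmQBacdZzakwXdhWiGM1Z0EAAmZ3RUeodVVZmYaatRAAj+h4mYRFZkMwAQAAAQinZXZXMlmqQAAH/rh4iMp1IhRAAAABEBVBIhAiAu+iAEr/+Hh4iNuphzUgB5qnQREgAAFDDPcAHv/8dWeZmrzf/YUwT//pMAVDIhJBDGA9/+2VR2e6vJvf+pZAvuu0AAZDMiEwBwT+yqYkWIeJvVaKpkcRuVIgACNDIQAABBiIqmAVZ4dFeEQ1dCcVcwAAADVTEAAAOZndqACKmZdDIVRFZTiLcQEABIZTISU0nv3KcgvtzLl1IWZ2Zmm6lUUzaYY0V5mJvO9iAL/e7tuHZZmGZoiZqadol3ZFd3iZu8yGav7t3LmJmKhndoiZipmXd3ZmUyNEmZl1V4hiI3eLzFNYh3mZmauoZ3ZmIRIimVAAFDAAA2etyleId3mpq8zKh2ZlRWdmlgAHqmWadkWZd7uXeImqze2pmHaHiZmIhBFnZ4u7p0JHeLupiIeJq6Y0iauqqqmJiImnZVYkqWNau7y6mYUzMgACR6qru6mZiJmYdlQjaniYd7uqmYUgAAAkRFirqYiqmZmGVVVmRXhiAJeIiIdTI0V3dlV5d3m7u8y4eIiYciESEGZ2Z3h3d4iIiHdXiJvMze26mKmYggN4aGhlVniIiIiIiIh2ibzMzNupiJmHczrLqohlVXmqmYiIiIiGeKzLqqqYeZmHRd2mUYdVVYq7qpmIiIiHVYuod3iHeKl3TfgQAHZVV4iJmYmYiIiIZpp1Vmd3eJhlrWACQ3VVaYZmd3iZiIiIiblUVmZ4iYdVqSI3hmVWiGZndmiZiIiIm6YzV3eZmahnhWZphVZnh2d4d2maq7qImnMlmpmYiZdnhFRoZWZ3iIiIhnmqvLuYh1R7zLl1RWZ4llVnZWeImYiIdXmph4qYiJvdy6dVRWZ4iGhodniJmHeIeJmWNGqnm97ty3VmZmZ4iIl4domIh3eJqpmGV5qnre7cuFV3d2Zoh5l3ZpmIdniaupmGeJmnvu3LplZ4iHVoh5l2Zg=="/>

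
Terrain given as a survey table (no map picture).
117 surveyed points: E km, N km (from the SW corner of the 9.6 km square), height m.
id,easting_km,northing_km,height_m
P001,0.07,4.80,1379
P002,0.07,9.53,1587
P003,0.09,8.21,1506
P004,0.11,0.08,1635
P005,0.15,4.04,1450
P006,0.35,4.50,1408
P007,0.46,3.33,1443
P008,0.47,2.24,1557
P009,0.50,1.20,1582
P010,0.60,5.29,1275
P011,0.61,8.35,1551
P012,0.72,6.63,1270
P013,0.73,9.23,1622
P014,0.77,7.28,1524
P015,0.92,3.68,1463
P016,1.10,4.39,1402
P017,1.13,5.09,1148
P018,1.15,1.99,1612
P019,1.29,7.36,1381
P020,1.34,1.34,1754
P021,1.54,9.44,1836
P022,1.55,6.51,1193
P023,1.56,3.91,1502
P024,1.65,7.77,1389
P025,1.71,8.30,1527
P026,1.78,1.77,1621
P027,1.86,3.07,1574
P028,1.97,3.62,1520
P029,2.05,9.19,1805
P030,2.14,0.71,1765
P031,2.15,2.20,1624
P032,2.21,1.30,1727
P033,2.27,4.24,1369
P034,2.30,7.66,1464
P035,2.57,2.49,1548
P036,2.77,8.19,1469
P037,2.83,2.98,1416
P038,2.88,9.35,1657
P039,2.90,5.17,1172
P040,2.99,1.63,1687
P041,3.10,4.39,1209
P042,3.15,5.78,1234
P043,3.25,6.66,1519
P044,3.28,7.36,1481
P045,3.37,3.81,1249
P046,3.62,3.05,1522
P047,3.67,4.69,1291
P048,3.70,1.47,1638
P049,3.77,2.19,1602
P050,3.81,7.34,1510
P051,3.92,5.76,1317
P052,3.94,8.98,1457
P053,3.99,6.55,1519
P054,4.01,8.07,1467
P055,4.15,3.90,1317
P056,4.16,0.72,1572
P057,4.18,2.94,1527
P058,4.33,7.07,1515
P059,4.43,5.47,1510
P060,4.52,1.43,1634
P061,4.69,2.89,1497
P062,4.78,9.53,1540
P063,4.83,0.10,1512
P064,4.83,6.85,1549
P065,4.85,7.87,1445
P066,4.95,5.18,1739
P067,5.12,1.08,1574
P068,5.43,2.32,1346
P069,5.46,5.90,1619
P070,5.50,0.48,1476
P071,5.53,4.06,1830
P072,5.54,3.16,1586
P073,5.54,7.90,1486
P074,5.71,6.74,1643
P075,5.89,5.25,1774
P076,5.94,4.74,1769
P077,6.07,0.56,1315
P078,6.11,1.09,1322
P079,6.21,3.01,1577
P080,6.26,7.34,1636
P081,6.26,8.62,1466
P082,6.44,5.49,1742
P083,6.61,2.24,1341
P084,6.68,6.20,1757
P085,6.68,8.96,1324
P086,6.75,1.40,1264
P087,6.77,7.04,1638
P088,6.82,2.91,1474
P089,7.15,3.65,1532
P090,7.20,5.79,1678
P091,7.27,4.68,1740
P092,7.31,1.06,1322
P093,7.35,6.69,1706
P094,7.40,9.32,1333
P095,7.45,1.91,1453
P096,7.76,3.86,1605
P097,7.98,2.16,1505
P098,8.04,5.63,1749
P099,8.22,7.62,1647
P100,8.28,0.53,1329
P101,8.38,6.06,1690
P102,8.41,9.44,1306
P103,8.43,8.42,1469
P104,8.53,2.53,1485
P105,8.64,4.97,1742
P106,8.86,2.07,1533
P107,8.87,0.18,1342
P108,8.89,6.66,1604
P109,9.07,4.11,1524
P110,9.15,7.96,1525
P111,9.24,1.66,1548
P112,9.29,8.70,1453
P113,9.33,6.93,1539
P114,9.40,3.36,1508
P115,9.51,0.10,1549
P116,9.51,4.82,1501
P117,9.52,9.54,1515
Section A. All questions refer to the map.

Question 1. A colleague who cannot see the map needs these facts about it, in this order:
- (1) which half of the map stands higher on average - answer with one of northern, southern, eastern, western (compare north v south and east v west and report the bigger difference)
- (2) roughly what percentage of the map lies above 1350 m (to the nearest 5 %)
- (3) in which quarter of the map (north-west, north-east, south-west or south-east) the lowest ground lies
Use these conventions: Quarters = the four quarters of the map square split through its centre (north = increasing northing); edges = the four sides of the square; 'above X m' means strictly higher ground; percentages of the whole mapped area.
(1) On average the eastern half of the map is the higher ground.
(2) Ground above 1350 m makes up about 80 % of the sheet.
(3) Look to the north-west quarter for the lowest ground.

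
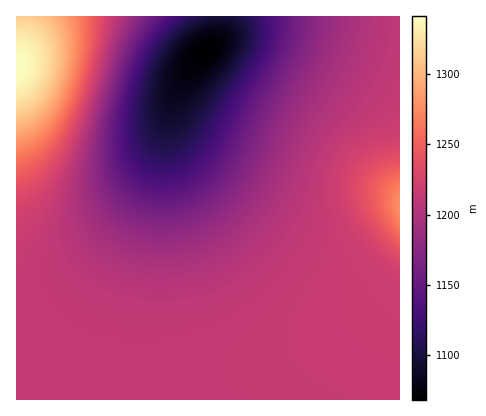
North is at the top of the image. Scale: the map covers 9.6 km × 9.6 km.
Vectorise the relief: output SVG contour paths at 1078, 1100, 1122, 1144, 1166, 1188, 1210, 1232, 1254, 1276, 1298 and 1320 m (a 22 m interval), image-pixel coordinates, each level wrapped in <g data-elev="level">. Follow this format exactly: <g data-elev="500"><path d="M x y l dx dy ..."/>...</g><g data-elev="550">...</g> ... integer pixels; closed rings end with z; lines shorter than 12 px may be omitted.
<g data-elev="1078"><path d="M184 84l-6-4-2-10 3-12 7-11 9-9 11-5 10-1 7 2 3 6 0 6-2 6-5 8-19 18-10 5z"/></g><g data-elev="1100"><path d="M232 16l10 6 5 10-1 12-7 14-53 70-12 9-6 1-6-2-6-3-4-5-3-16 1-24 7-22 9-18 12-14 15-11 16-7"/></g><g data-elev="1122"><path d="M260 16l3 8 1 8-5 20-53 88-10 14-12 9-12 5-12 1-8-3-7-4-5-5-5-7-4-18 1-24 7-30 11-26 14-20 17-16"/></g><g data-elev="1144"><path d="M280 16l1 18-6 20-28 50-28 54-12 16-13 10-16 7-14 2-20-4-8-4-7-7-5-7-4-9-4-22 4-34 12-40 13-28 17-22"/></g><g data-elev="1166"><path d="M303 16l-1 18-7 22-29 53-22 49-12 19-14 17-16 13-20 8-20 2-12-1-10-3-10-5-10-6-6-8-6-10-5-22 2-32 11-46 14-39 16-29"/></g><g data-elev="1188"><path d="M335 16l-3 22-8 22-34 61-25 55-14 24-19 19-20 15-24 9-24 3-14 0-14-4-14-5-10-7-10-8-6-9-5-11-3-12 0-28 7-36 19-69 17-41"/></g><g data-elev="1210"><path d="M398 16l-6 32-13 34-14 24-29 29-12 15-8 18-12 46-8 15-12 17-26 26-30 19-16 7-18 5-16 3-18 1-20-1-18-4-18-6-14-7-13-9-9-11-7-11-4-14 0-20 5-26 32-102 22-80"/></g><g data-elev="1232"><path d="M16 197l14-8 14-11 12-16 12-22 11-28 10-32 9-32 4-32"/><path d="M400 152l-20 5-14 7-8 12-3 14 3 16 9 16 13 18 20 20"/></g><g data-elev="1254"><path d="M400 173l-8 4-7 5-4 8-1 8 1 8 4 10 15 22"/><path d="M16 167l14-6 14-10 12-15 11-20 10-24 7-28 4-26 0-22"/></g><g data-elev="1276"><path d="M400 198l-2 6 2 9"/><path d="M16 146l14-5 12-10 12-15 10-18 8-22 4-22 0-20-3-18"/></g><g data-elev="1298"><path d="M16 127l14-5 12-10 10-14 7-16 4-20 1-18-4-15-6-13"/></g><g data-elev="1320"><path d="M16 107l13-5 11-12 7-16 2-16-2-16-7-10-10-7-14-2"/></g>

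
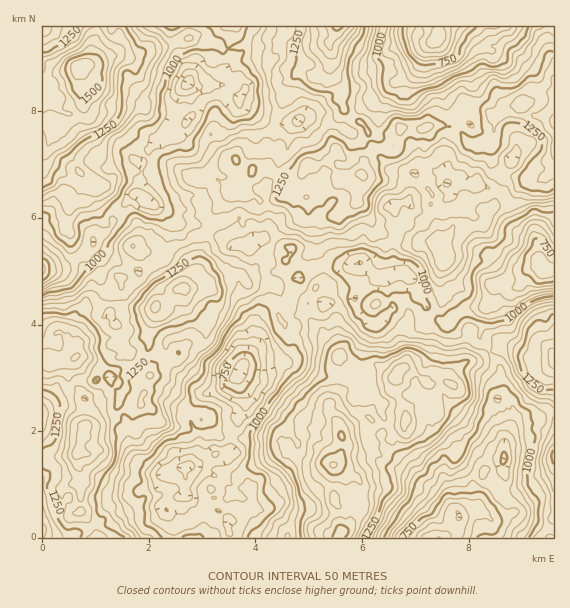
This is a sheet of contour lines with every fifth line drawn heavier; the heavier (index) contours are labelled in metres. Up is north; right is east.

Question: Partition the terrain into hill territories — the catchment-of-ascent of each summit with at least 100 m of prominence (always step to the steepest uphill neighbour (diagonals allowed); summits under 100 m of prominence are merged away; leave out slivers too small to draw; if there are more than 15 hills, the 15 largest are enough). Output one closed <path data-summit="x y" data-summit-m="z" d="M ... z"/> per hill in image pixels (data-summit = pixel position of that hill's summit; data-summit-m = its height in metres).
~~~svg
<path data-summit="333 465" data-summit-m="1559" d="M327 262l-7 0-2 9-5 3-18 5-4 8 2 14-6 10-11-6-4 0-14 14-4 8 0 13-3 9-14 27-12 10-18 7-10 7-7 13 0 8 8 16 0 11-9 17 4 1 10-4 9-13 7 0 8 4 0 4 4 6 15 14 7 18 0 12-2 2-8-2-8 4-6 10 2 17 213 0 9-7 7-14 15-6 2-15-4-15 4-14 4-6-6-7-15-5-8 1-6 7-3 20 6 11 0 11 3 8-9-12-16-10-20-22-24-18-2-9 4-8 0-9-4-8 1-8-6-6-11-6-7-16-1-11 2-3 4-16 7-10 1-8 9-5 13-14-7-21 0-7-10-1-13 7-2-2 0-16-2-5-8 3-12 0z"/><path data-summit="337 27" data-summit-m="1521" d="M439 26l-203 0 1 10 5 9 0 7-10 7-9 12-4 12-12 3-20-2 6 31-17 20-11-4-16 18-2 7-6 8 1 9-5 22 7 6 7 1 17 11 11 10 21 2 11-3 8 13 13 10 17 1 6-7 6 0 6-8 2-23-4-19 13-20 3-12 6-9 3-16 5-8 8-6 9 0 33 12 1-7 9-10 13-10 11 0 17-21 13-5 6-6 11-23 6-6-3 11 1 14 13 28 4 16 2 3 10 1 12 8 3-7 1-25-9-24-15-16-16-11 4-5z"/><path data-summit="85 65" data-summit-m="1588" d="M233 26l-191 1 1 242 21-3 23-12 6-9 1-6 11-6 6-6 2-8 6-11 19-16 4-19-1-9 6-8 2-7 16-18 11 4 17-20-6-31 20 2 12-3 4-12 10-12-4-15 6-12z"/><path data-summit="79 452" data-summit-m="1482" d="M192 334l-8 0-15 5-4 9-10 7-27-2-11 4-6 6-2 15-4-1-9 4-17-2-37 29 1 130 130-1 2-10-9-18 10-11 10-3-1-26 5-5 8-16 0-11-8-16 1-12 10-14 24-9 13-13-30-12-10-14-1-10z"/><path data-summit="361 175" data-summit-m="1371" d="M431 43l-5 5-11 23-6 6-13 5-17 21-11 0-13 10-9 10-1 7-33-12-12 1-9 10-4 19-6 9-3 12-13 20 4 19 0 17-6 12 16 9 12 3-5 11 9 8 4 9 2-6 6-6 13-3 19 4 22-3 16 16 10 0 8-6-2-8 2-53-2-5 16-7 5-15 0-12 2-2 5-2 16 2-3-4 3-12 3-4 6 0 0-12 7-7 4-9 6-4-4-4-10-1-2-3-4-16-13-28-1-14z"/><path data-summit="396 375" data-summit-m="1438" d="M403 273l-7 0-10 7 0 7 7 21-13 14-9 5-1 8-7 10-4 16-2 3 0 5 8 22 11 6 6 6-1 8 4 8 0 9-4 8 2 9 24 18 20 22 16 10 6 8 0-15-6-11 0-8 2-9 7-10 8-1 15 5 6 8 6-3 16 0 2-2 0-20 5-12-3-16-9-9 4-7-1-24-21-32-19-2-12-10-8-3-8-7-11-15-1-8-6-9z"/><path data-summit="553 121" data-summit-m="1409" d="M553 26l-113 0-1 9-4 5 16 11 15 16 9 24-1 25-3 7-11-4-14 20-1 10 4 6 0 9-3 5 1 14 12-2 9 5 12-1 21 6 4 4 5 21 7 13 14 8 7 7 1 15 6 11 9-1z"/><path data-summit="185 288" data-summit-m="1419" d="M211 222l-11 3-17 0-7-3-6 7-7 18-1 10-21 12-3 3 1 4-2 5-13 14-8 0-6-3 0 21 5 11 8 7-2 12 8 10 26 2 10-7 4-9 15-5 8 0 5 3 1 10 10 14 12 6 19 5 12-23 3-12-3-18-5-7-5-15-4-24 2-10 11-16-18-2-13-10z"/><path data-summit="444 251" data-summit-m="1242" d="M459 181l-7 0-5 3 3 5-3 10-8 12-10 4-12-4-9-9-5 0-10 5 2 5 0 27-2 5 1 27 11 3 10 9 12 25 6 7 14 10 7-6 2-5 9-5 20-3 8-7 1-12 3-4 6 0 9 6 4-2 5-3 7-14 14-3-4-14 0-9-7-7-14-8-7-13-5-21-10-6-15-4-12 1z"/><path data-summit="76 357" data-summit-m="1459" d="M89 250l-2 4-23 12-22 3 1 138 36-28 17 2 9-4 4 1 4-18 16-8-8-9 2-12-8-7-5-11 0-22-9-14 0-13z"/><path data-summit="553 359" data-summit-m="1425" d="M540 266l-12 4-7 14-5 3-4 2-9-6-6 0-3 4 0 9-8 11 0 6-7 22 22 34 1 24-4 7 9 9 2 21 11-7 17-2 8-8 9-2 0-140-9-1z"/><path data-summit="553 456" data-summit-m="1265" d="M553 411l-8 2-8 8-17 2-8 4-6 8-3 25 2 24-21 14-7 11 14 10 9 0 15-8 16 11 14 7 9 0z"/>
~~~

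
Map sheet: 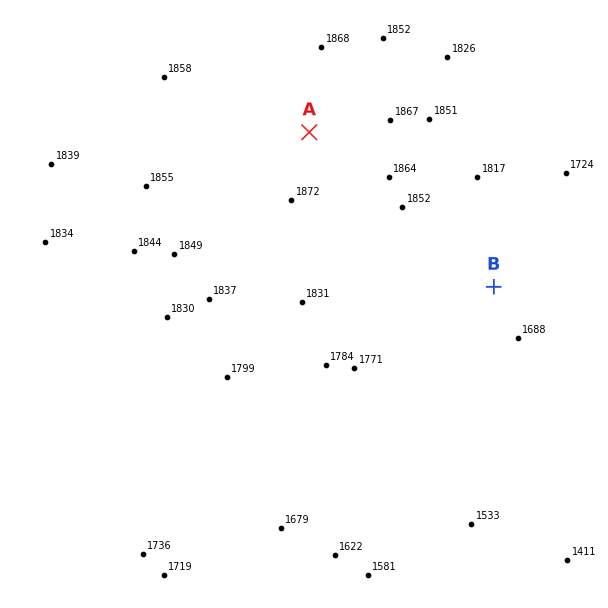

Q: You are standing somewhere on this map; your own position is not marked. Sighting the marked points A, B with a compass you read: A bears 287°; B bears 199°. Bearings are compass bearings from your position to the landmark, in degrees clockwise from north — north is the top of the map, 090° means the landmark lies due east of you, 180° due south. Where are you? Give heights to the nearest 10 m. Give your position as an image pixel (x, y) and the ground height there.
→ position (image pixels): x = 524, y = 198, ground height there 1770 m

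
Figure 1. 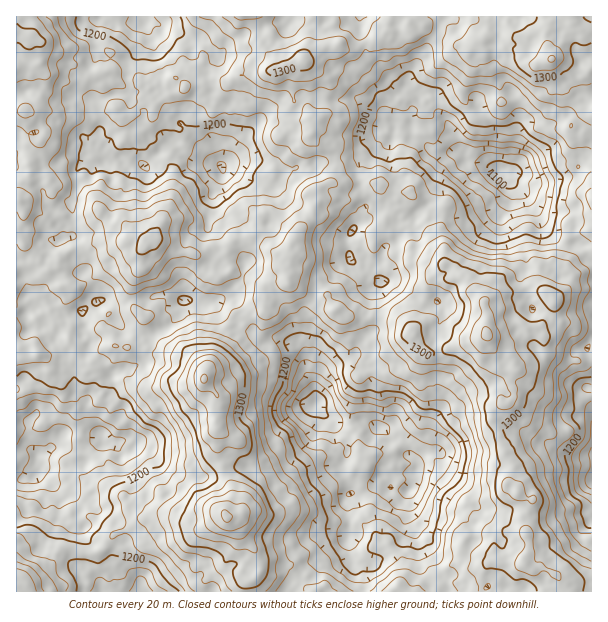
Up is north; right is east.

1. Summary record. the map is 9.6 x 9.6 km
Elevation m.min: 1085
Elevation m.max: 1385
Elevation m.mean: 1235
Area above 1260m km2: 28.6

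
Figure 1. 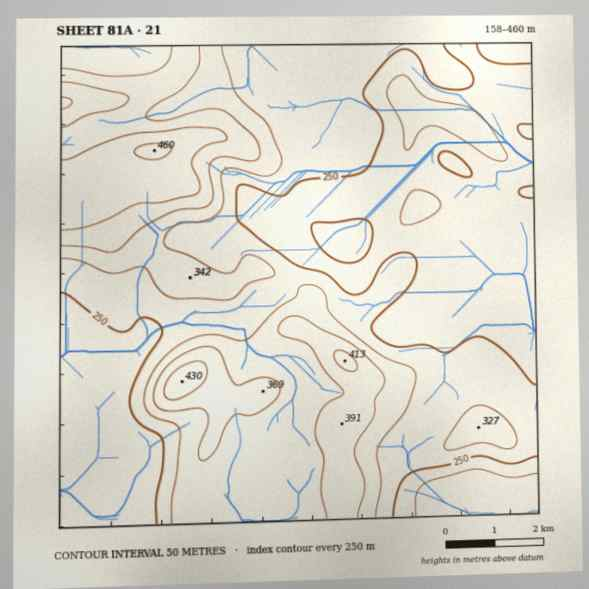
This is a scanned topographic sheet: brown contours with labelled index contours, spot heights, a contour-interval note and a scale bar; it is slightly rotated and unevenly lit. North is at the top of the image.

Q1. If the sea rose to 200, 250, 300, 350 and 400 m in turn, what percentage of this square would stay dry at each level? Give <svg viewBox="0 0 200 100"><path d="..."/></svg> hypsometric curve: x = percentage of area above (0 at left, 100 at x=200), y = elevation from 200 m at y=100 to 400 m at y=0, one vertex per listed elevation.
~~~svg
<svg viewBox="0 0 200 100"><path d="M191 100l-61-25-54-25-41-25-23-25"/></svg>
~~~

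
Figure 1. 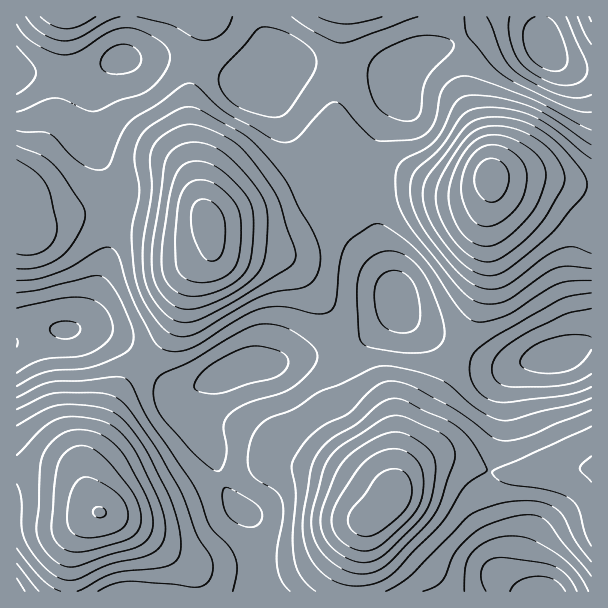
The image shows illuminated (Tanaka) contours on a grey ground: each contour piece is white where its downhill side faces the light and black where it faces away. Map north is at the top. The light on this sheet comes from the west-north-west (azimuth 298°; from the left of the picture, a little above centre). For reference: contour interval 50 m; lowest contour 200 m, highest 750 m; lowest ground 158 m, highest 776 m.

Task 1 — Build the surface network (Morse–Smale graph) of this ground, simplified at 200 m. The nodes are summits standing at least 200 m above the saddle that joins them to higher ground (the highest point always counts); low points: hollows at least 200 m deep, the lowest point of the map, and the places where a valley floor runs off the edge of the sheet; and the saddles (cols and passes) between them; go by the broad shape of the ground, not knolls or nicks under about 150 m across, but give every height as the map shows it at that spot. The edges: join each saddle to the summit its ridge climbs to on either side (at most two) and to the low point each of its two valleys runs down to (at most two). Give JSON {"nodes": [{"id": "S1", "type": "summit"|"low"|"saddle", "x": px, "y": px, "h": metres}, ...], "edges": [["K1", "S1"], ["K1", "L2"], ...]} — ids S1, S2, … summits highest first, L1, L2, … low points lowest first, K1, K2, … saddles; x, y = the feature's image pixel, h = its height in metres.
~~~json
{"nodes": [
{"id": "S1", "type": "summit", "x": 491, "y": 177, "h": 776},
{"id": "S2", "type": "summit", "x": 99, "y": 512, "h": 753},
{"id": "S3", "type": "summit", "x": 389, "y": 501, "h": 744},
{"id": "S4", "type": "summit", "x": 207, "y": 219, "h": 720},
{"id": "L1", "type": "low", "x": 545, "y": 45, "h": 158},
{"id": "L2", "type": "low", "x": 540, "y": 591, "h": 201},
{"id": "K1", "type": "saddle", "x": 489, "y": 471, "h": 500},
{"id": "K2", "type": "saddle", "x": 372, "y": 198, "h": 416},
{"id": "K3", "type": "saddle", "x": 258, "y": 561, "h": 380},
{"id": "K4", "type": "saddle", "x": 144, "y": 362, "h": 371},
{"id": "K5", "type": "saddle", "x": 459, "y": 348, "h": 364},
{"id": "K6", "type": "saddle", "x": 339, "y": 348, "h": 364}],
"edges": [["K1", "S3"], ["K1", "L1"], ["K1", "L2"], ["K2", "S1"], ["K2", "S4"], ["K2", "L1"], ["K3", "S2"], ["K3", "S3"], ["K3", "L1"], ["K4", "S2"], ["K4", "S4"], ["K4", "L1"], ["K5", "S1"], ["K5", "S3"], ["K5", "L1"], ["K6", "S3"], ["K6", "S4"], ["K6", "L1"]]}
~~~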